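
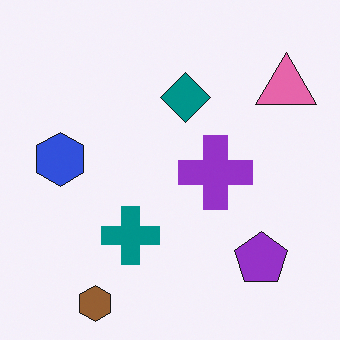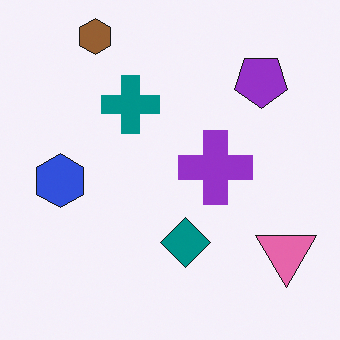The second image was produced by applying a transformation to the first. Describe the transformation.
The second image is the first flipped vertically (top ↔ bottom).

The brown hexagon is in the bottom-left of the first image and the top-left of the second — shapes on opposite sides of the horizontal midline have swapped in a mirror flip.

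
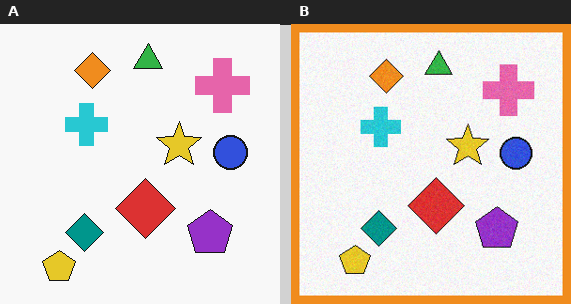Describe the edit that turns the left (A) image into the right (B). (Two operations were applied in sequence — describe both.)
Degraded with light additive noise, then framed with a orange border.

Random speckle covers the whole image, including the flat background. A solid orange frame runs around the edge of the right (B) image, with the content slightly shrunk inside it.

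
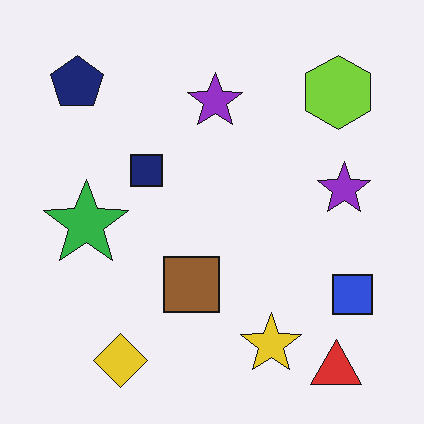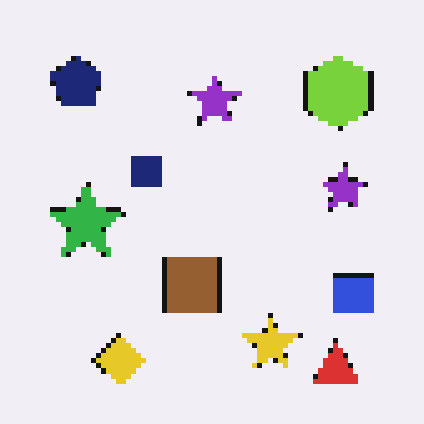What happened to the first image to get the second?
Lightly pixelated (a mild mosaic effect).

Shapes are reduced to large square blocks; fine edges and outlines are lost — a downscale-then-upscale (mosaic) effect.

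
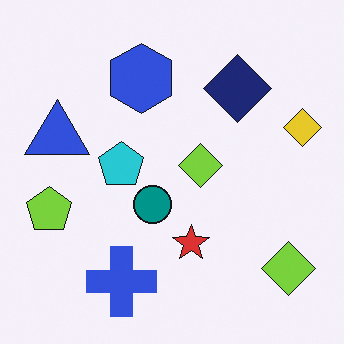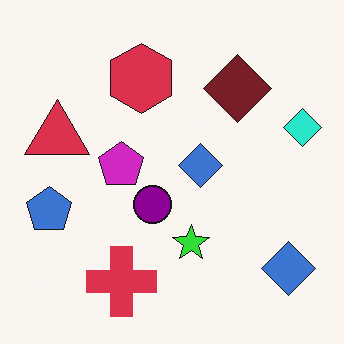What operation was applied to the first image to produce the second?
Hue-shifted by a moderate amount.

Every shape's color has rotated by the same amount around the hue wheel — a uniform hue shift.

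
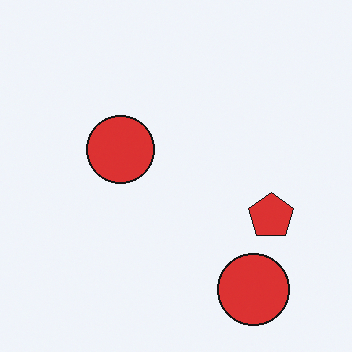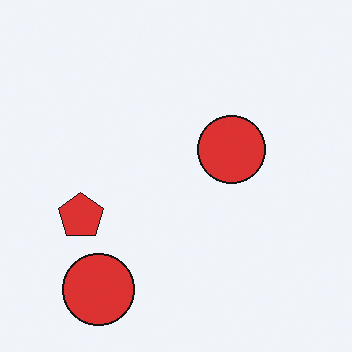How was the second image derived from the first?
The transformation is: flipped horizontally (left ↔ right).

The red pentagon is in the right of the first image and the left of the second — shapes on opposite sides of the vertical midline have swapped in a mirror flip.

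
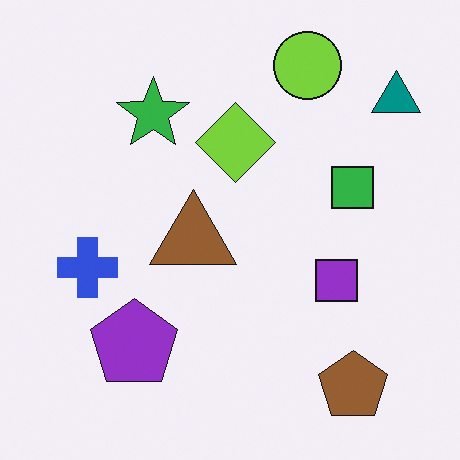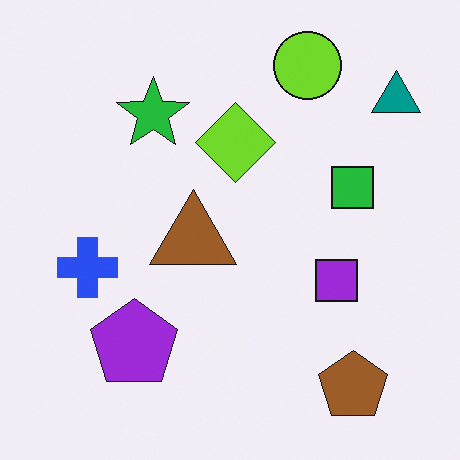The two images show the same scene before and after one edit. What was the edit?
Slightly oversaturated.

All colors are more vivid — a global saturation change.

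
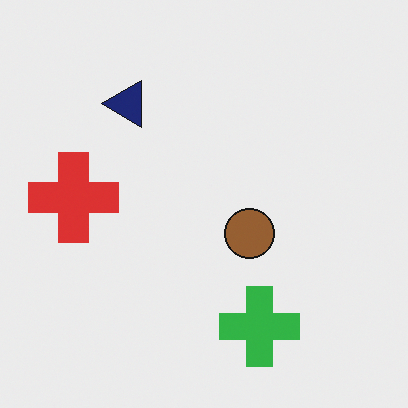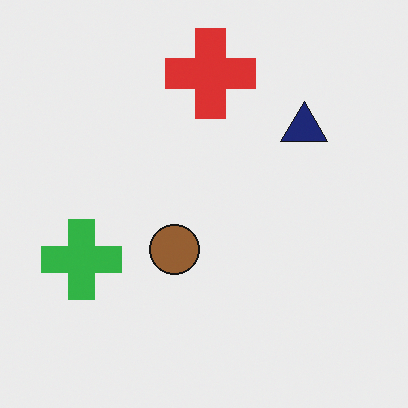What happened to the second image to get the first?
It was rotated 90° counter-clockwise.

The green cross sits in the left of the second image and the bottom of the first — consistent with a whole-image 90° counter-clockwise rotation.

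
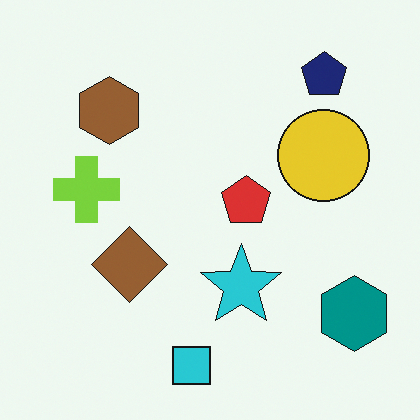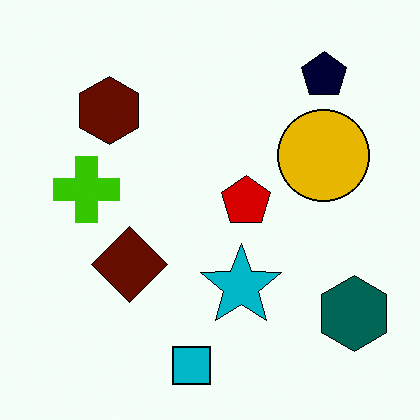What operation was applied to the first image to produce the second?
Given much higher contrast.

Tones are pushed away from mid-grey across the whole image — a global contrast change.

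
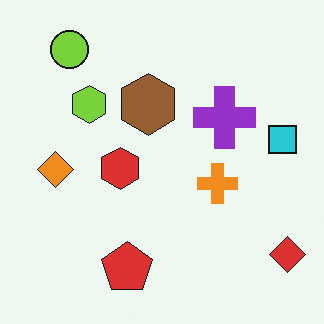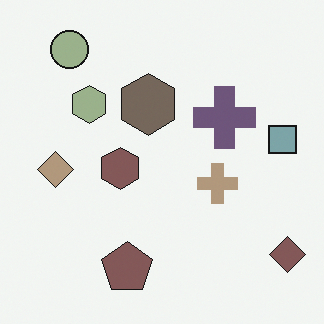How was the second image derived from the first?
Heavily desaturated.

All colors are more muted and greyish — a global saturation change.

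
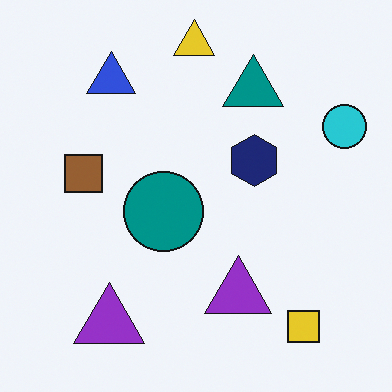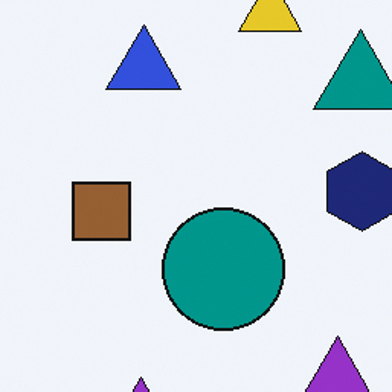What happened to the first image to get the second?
The second image is the first cropped slightly and scaled back up.

The visible shapes are larger and the field of view is narrower; shapes near the original edges may be partly or wholly outside the frame — a crop-and-rescale.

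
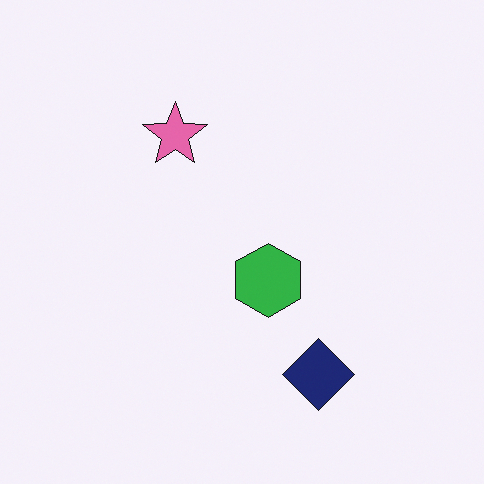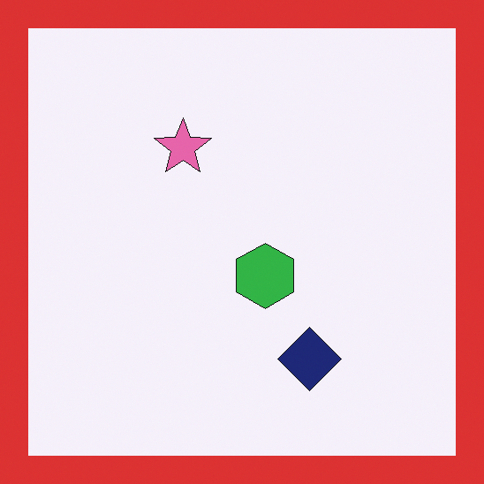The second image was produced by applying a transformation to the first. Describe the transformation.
It was framed with a red border.

A solid red frame runs around the edge of the second image, with the content slightly shrunk inside it.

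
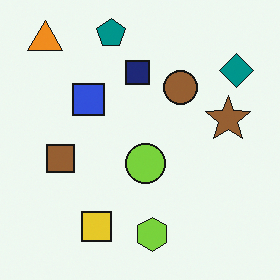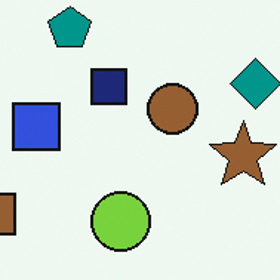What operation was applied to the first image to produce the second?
This is the original image cropped to a modestly smaller region and rescaled.

The visible shapes are larger and the field of view is narrower; shapes near the original edges may be partly or wholly outside the frame — a crop-and-rescale.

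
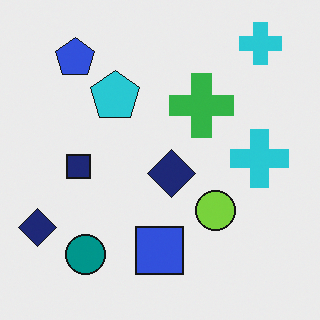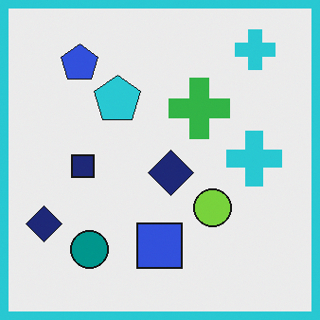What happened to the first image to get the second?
It was framed with a cyan border.

A solid cyan frame runs around the edge of the second image, with the content slightly shrunk inside it.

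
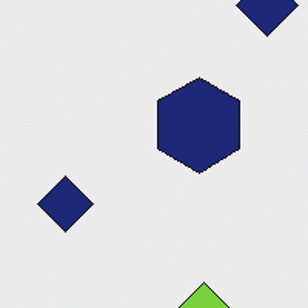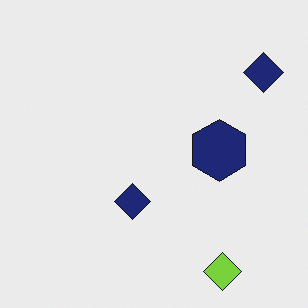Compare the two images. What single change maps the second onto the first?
The image was cropped slightly and scaled back up.

The visible shapes are larger and the field of view is narrower; shapes near the original edges may be partly or wholly outside the frame — a crop-and-rescale.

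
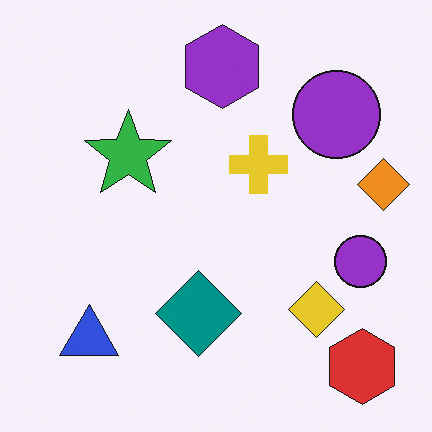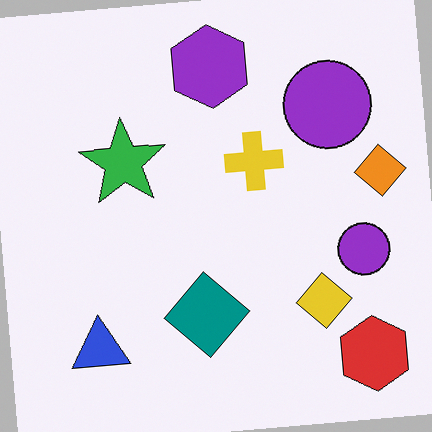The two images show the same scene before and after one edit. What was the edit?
The image was rotated counter-clockwise by a few degrees.

Every shape is tilted by the same angle and the image corners show triangular fill wedges — a whole-image rotation by a non-right angle.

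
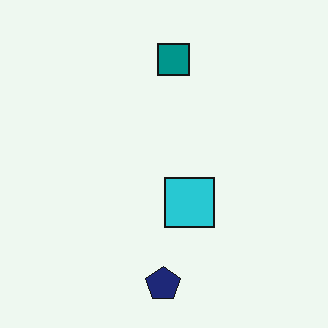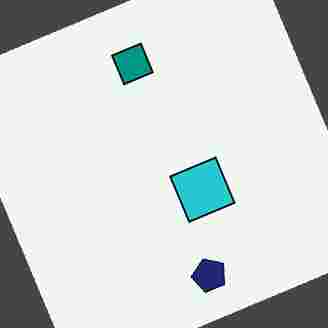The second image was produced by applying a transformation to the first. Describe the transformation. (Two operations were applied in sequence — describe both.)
The second image is the first rotated counter-clockwise by a clearly visible amount, then degraded with heavy JPEG compression.

Every shape is tilted by the same angle and the image corners show triangular fill wedges — a whole-image rotation by a non-right angle. Blocky 8×8 compression artifacts appear around shape edges and the flat background shows ringing — characteristic JPEG degradation.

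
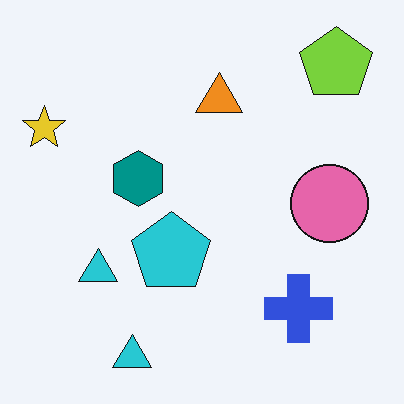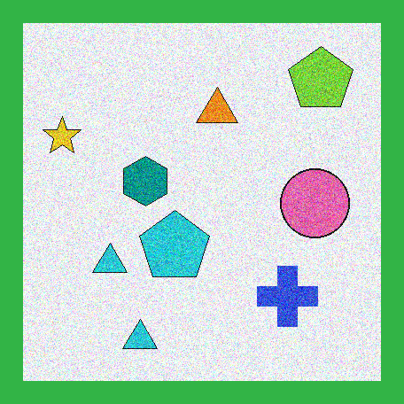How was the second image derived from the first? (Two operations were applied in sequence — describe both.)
The transformation is: degraded with strong gaussian noise, then framed with a green border.

Random speckle covers the whole image, including the flat background. A solid green frame runs around the edge of the second image, with the content slightly shrunk inside it.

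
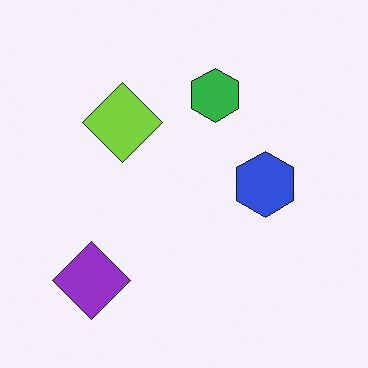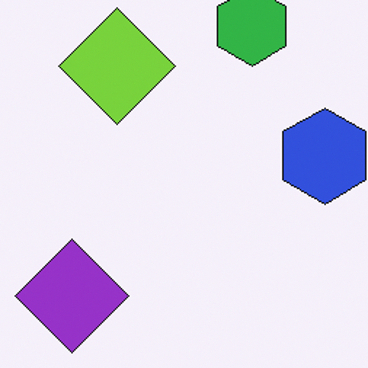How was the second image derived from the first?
The transformation is: cropped to a modestly smaller region and rescaled.

The visible shapes are larger and the field of view is narrower; shapes near the original edges may be partly or wholly outside the frame — a crop-and-rescale.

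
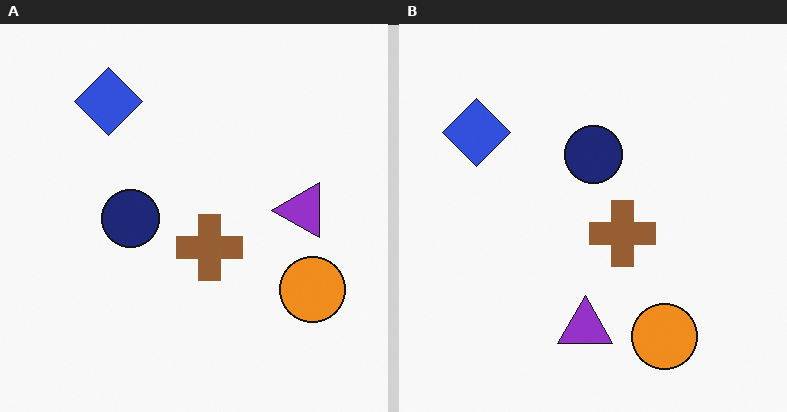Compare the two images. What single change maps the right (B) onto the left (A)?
The transformation is: transposed (reflected across the top-left ↔ bottom-right diagonal).

Shapes have swapped their row and column positions — what was in the top-right is now in the bottom-left — a diagonal reflection.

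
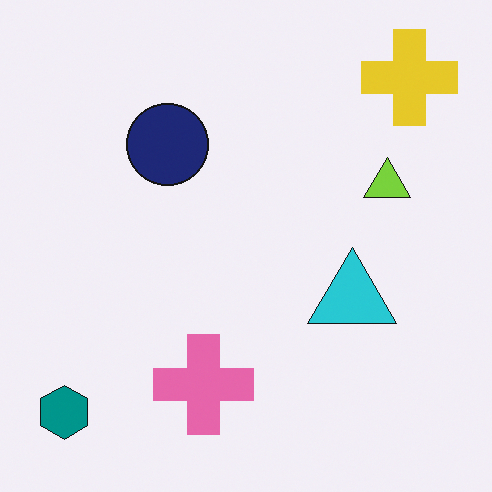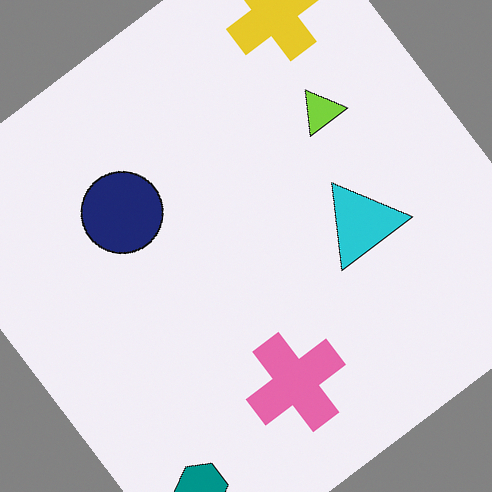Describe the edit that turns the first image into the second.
Rotated counter-clockwise by a large amount — several tens of degrees.

Every shape is tilted by the same angle and the image corners show triangular fill wedges — a whole-image rotation by a non-right angle.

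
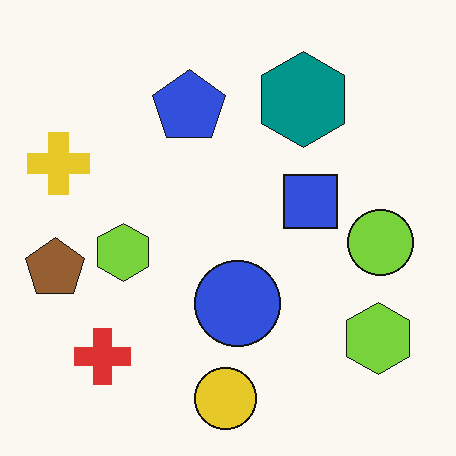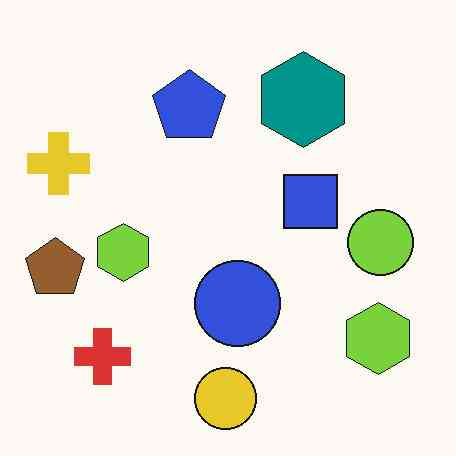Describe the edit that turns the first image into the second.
The transformation is: given moderate JPEG compression.

Blocky 8×8 compression artifacts appear around shape edges and the flat background shows ringing — characteristic JPEG degradation.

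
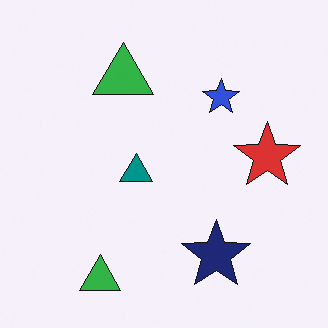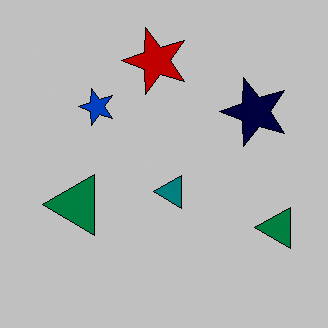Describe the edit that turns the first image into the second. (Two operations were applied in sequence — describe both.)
The image was heavily posterized to just a handful of flat colors, then rotated 90° counter-clockwise.

Each flat color has snapped to a coarser quantized level — most visibly, the near-white background has dropped to a flat grey. The navy star sits in the bottom of the first image and the right of the second — consistent with a whole-image 90° counter-clockwise rotation.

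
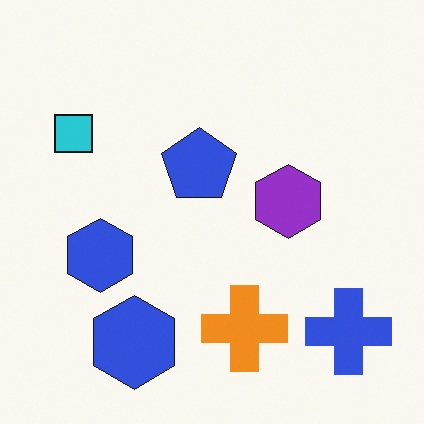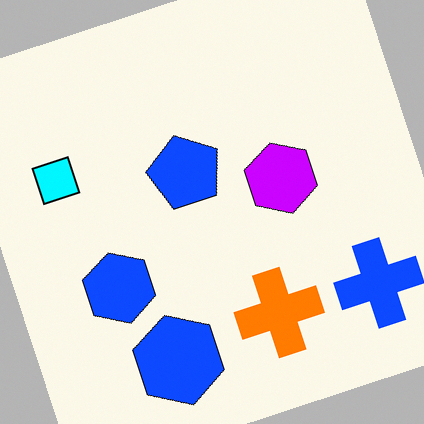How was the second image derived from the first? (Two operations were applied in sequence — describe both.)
This is the original image made much more vivid (saturation change), then rotated counter-clockwise by a moderate amount.

All colors are more vivid — a global saturation change. Every shape is tilted by the same angle and the image corners show triangular fill wedges — a whole-image rotation by a non-right angle.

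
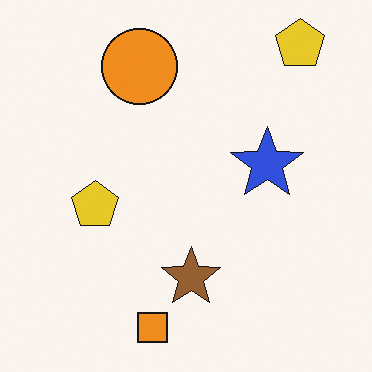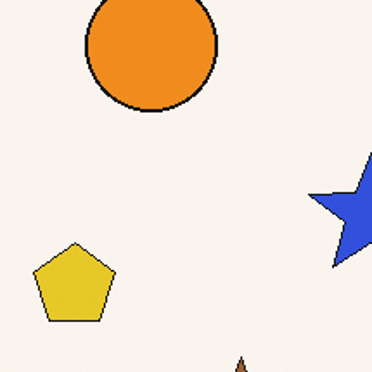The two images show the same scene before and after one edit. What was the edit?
This is the original image cropped to a noticeably smaller region and rescaled.

The visible shapes are larger and the field of view is narrower; shapes near the original edges may be partly or wholly outside the frame — a crop-and-rescale.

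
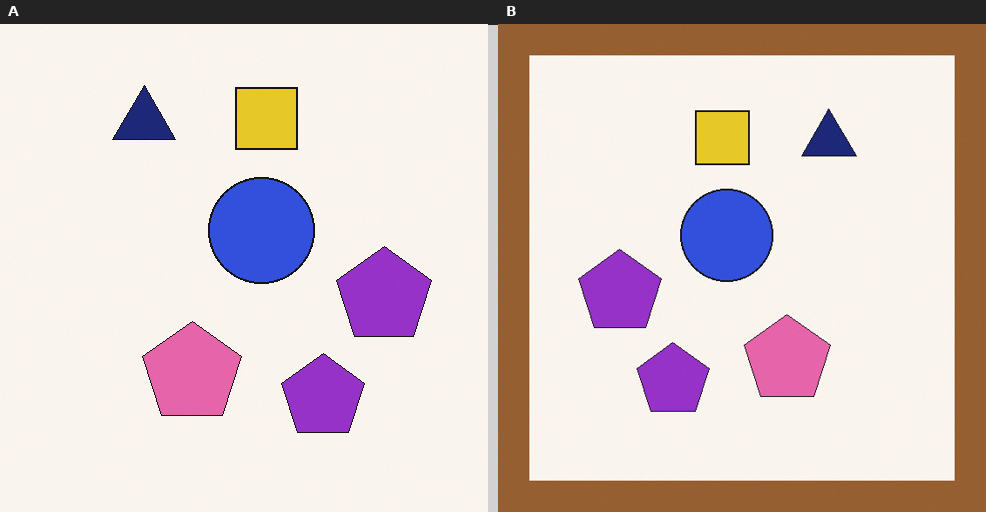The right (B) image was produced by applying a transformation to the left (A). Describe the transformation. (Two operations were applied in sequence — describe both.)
It was flipped horizontally (left ↔ right), then framed with a brown border.

The navy triangle is in the top-left of the left (A) image and the top-right of the right (B) — shapes on opposite sides of the vertical midline have swapped in a mirror flip. A solid brown frame runs around the edge of the right (B) image, with the content slightly shrunk inside it.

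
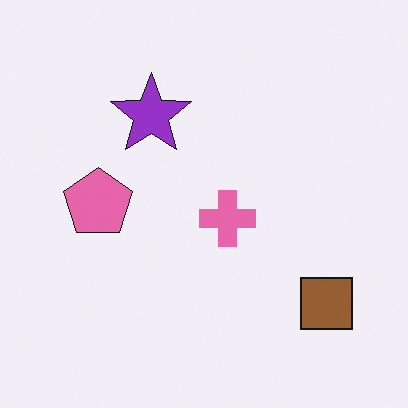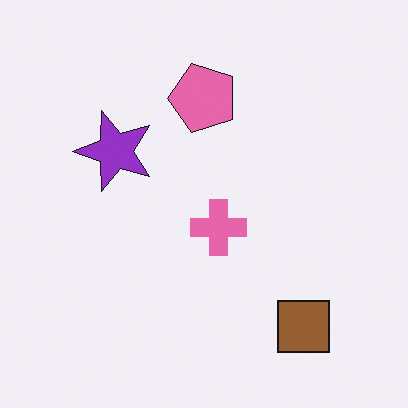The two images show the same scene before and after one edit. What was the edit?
The second image is the first transposed (reflected across the top-left ↔ bottom-right diagonal).

Shapes have swapped their row and column positions — what was in the top-right is now in the bottom-left — a diagonal reflection.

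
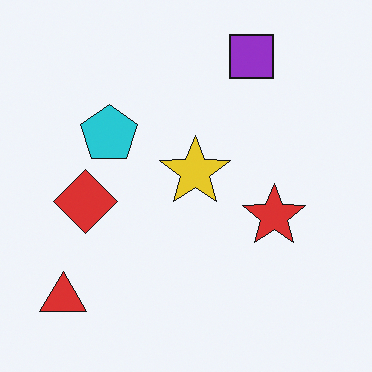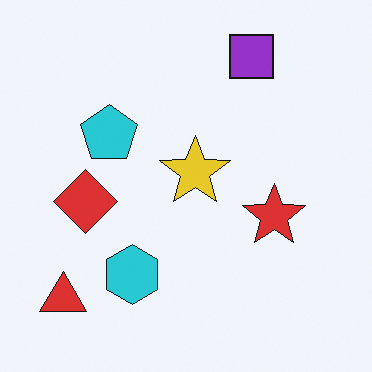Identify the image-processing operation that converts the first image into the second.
The second image is the first overlaid with an additional cyan hexagon.

A cyan hexagon appears in the second image that is absent from the first.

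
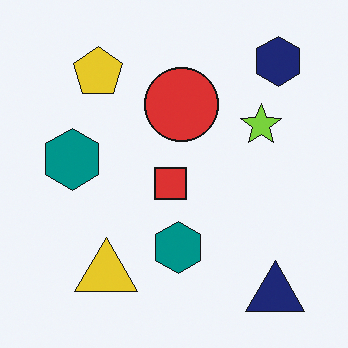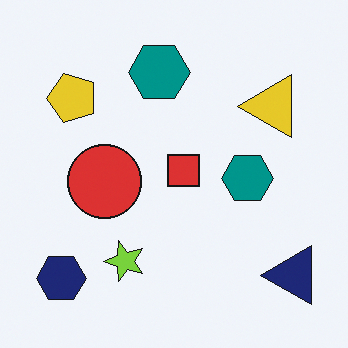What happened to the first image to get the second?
The transformation is: transposed (reflected across the top-left ↔ bottom-right diagonal).

Shapes have swapped their row and column positions — what was in the top-right is now in the bottom-left — a diagonal reflection.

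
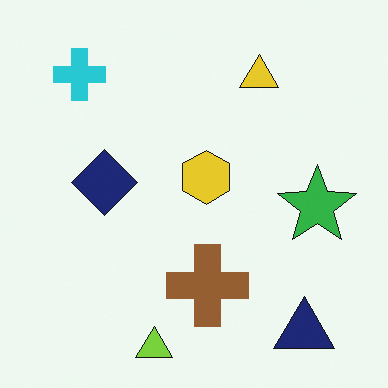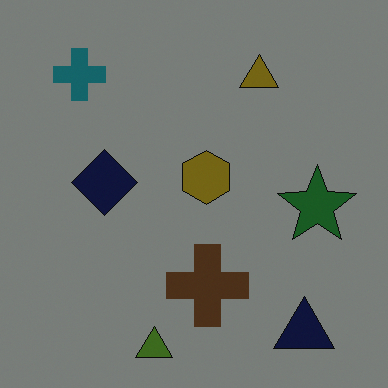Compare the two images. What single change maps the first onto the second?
The second image is the first noticeably darkened.

Every pixel — background and shapes alike — is uniformly darkened.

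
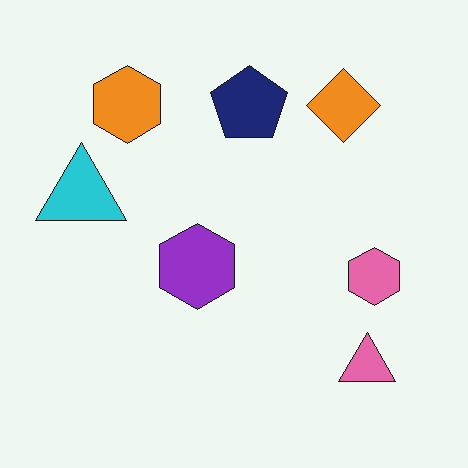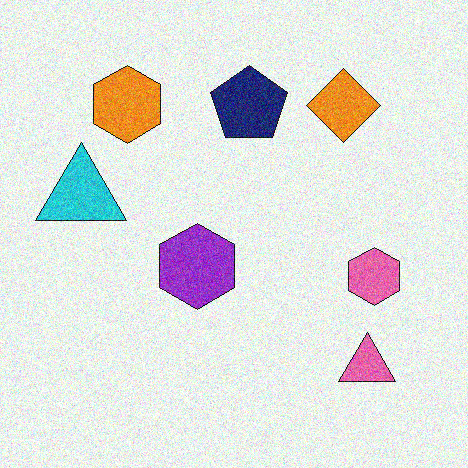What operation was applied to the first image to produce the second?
This is the original image degraded with moderate additive noise.

Random speckle covers the whole image, including the flat background.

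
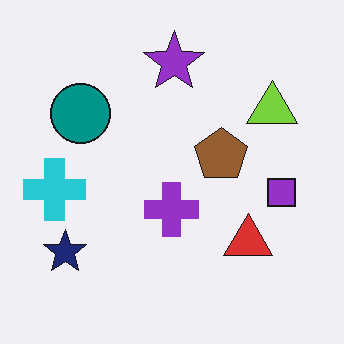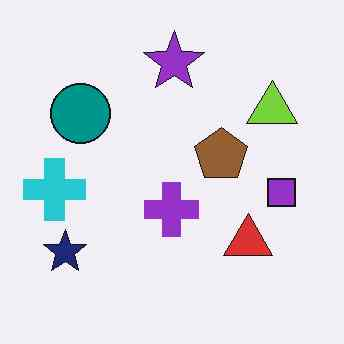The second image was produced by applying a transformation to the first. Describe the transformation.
The image was JPEG-compressed with visible artifacts.

Blocky 8×8 compression artifacts appear around shape edges and the flat background shows ringing — characteristic JPEG degradation.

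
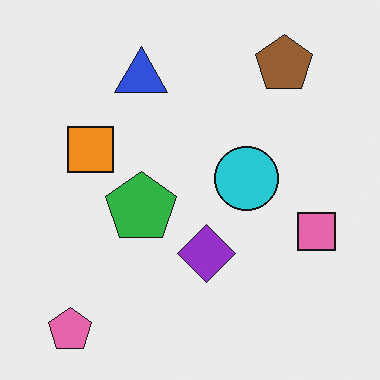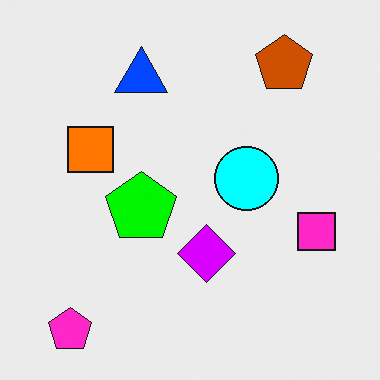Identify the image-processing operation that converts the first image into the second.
It was heavily oversaturated.

All colors are more vivid — a global saturation change.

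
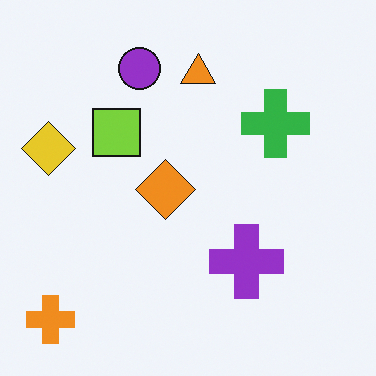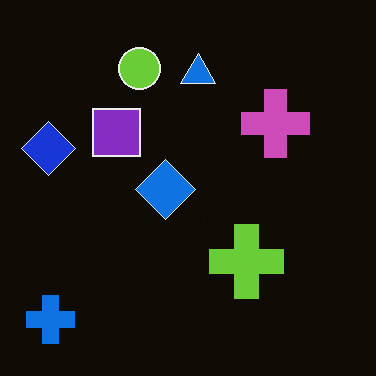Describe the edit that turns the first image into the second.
The image was color-inverted (negative).

The light background has become dark and every shape's color is its complement — a photographic negative.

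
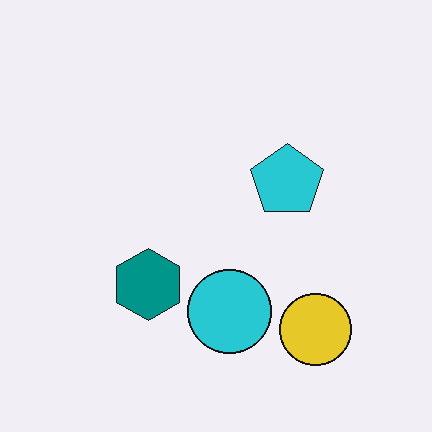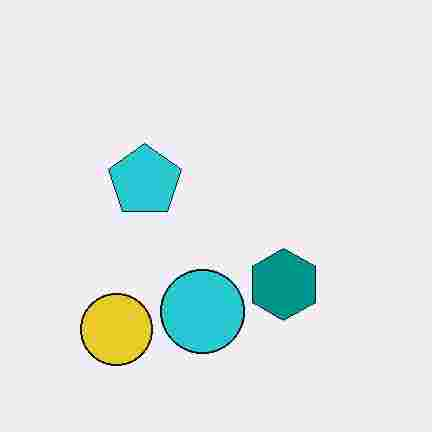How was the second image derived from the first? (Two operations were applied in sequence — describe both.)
This is the original image flipped horizontally (left ↔ right), then heavily JPEG-compressed with obvious blocking artifacts.

The yellow circle is in the bottom-right of the first image and the bottom-left of the second — shapes on opposite sides of the vertical midline have swapped in a mirror flip. Blocky 8×8 compression artifacts appear around shape edges and the flat background shows ringing — characteristic JPEG degradation.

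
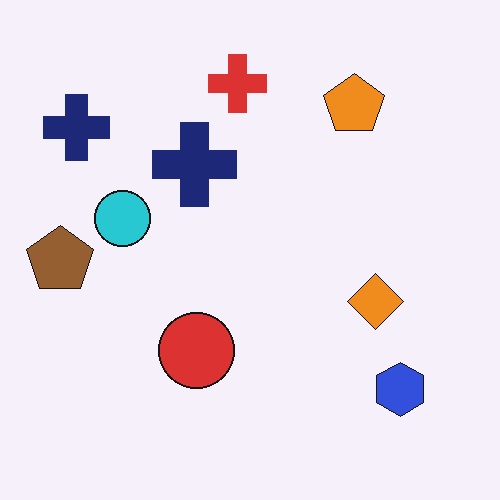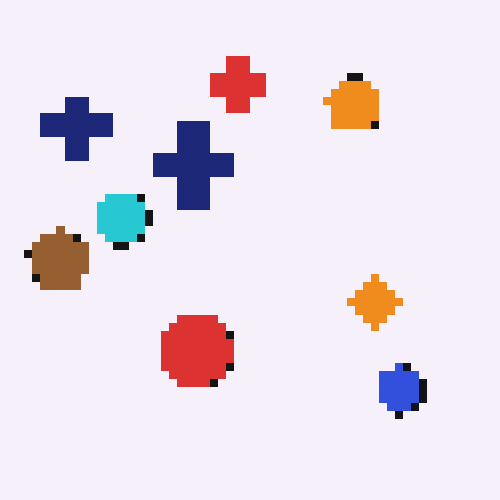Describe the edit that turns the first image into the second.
The transformation is: pixelated into visible square blocks.

Shapes are reduced to large square blocks; fine edges and outlines are lost — a downscale-then-upscale (mosaic) effect.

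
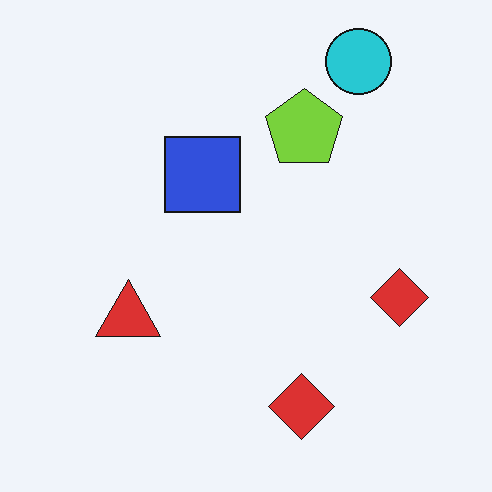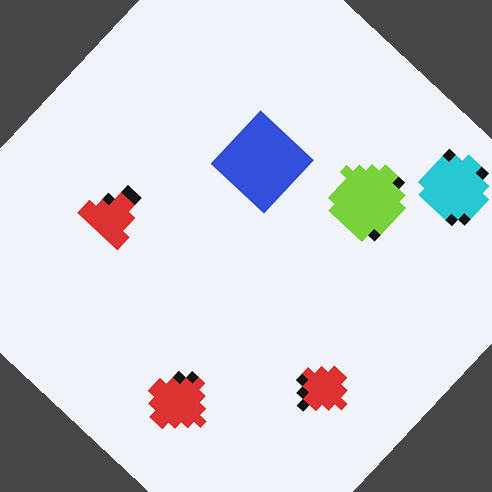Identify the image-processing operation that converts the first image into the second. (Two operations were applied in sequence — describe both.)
Heavily pixelated into large blocks, then rotated clockwise by a large amount — several tens of degrees.

Shapes are reduced to large square blocks; fine edges and outlines are lost — a downscale-then-upscale (mosaic) effect. Every shape is tilted by the same angle and the image corners show triangular fill wedges — a whole-image rotation by a non-right angle.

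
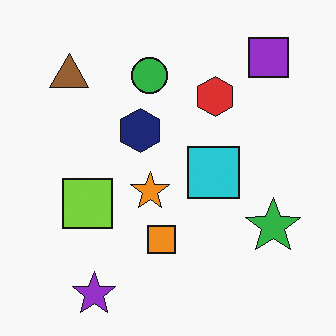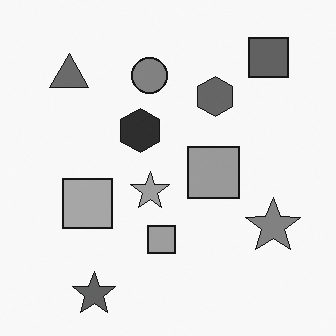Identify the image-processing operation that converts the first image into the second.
The transformation is: converted to grayscale.

All color is removed — every shape is now a shade of grey.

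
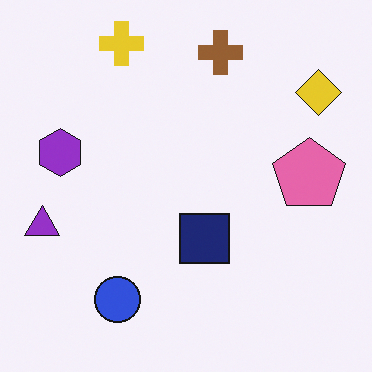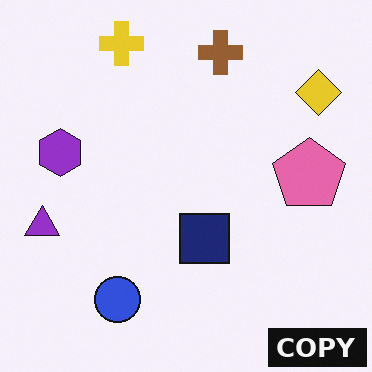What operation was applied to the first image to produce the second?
This is the original image watermarked with the text "COPY" in the lower-right corner.

A dark label reading "COPY" appears in the lower-right corner.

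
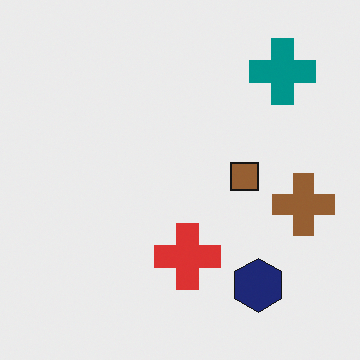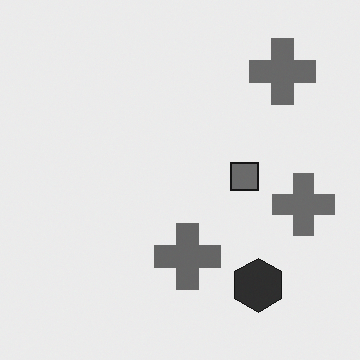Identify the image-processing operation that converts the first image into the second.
The image was converted to grayscale.

All color is removed — every shape is now a shade of grey.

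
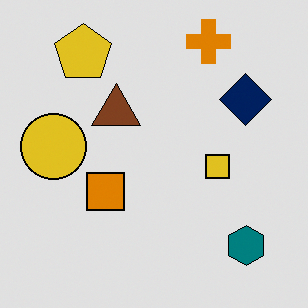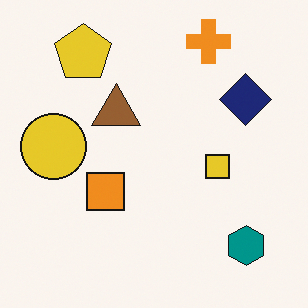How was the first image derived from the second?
This is the original image posterized to a reduced palette.

Each flat color has snapped to a coarser quantized level — most visibly, the near-white background has dropped to a flat grey.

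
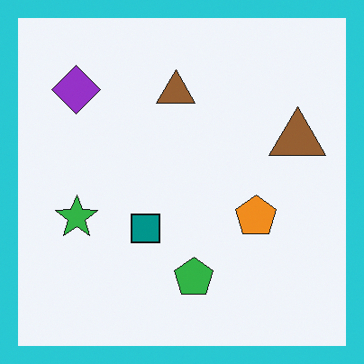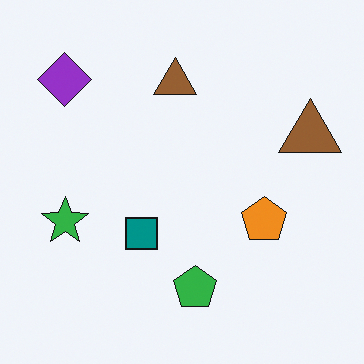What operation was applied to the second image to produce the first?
Framed with a cyan border.

A solid cyan frame runs around the edge of the first image, with the content slightly shrunk inside it.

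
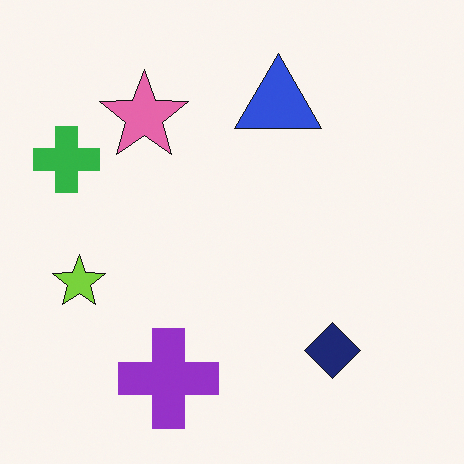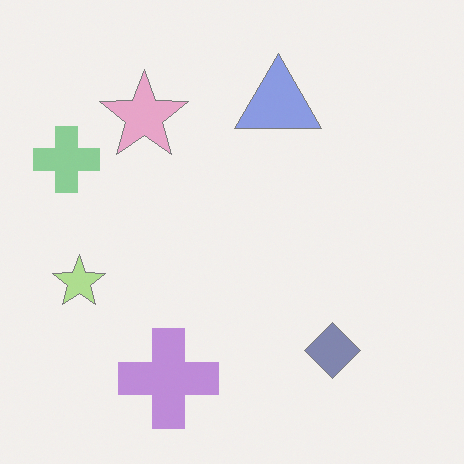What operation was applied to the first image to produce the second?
The transformation is: given much lower contrast.

Tones are pushed toward mid-grey across the whole image — a global contrast change.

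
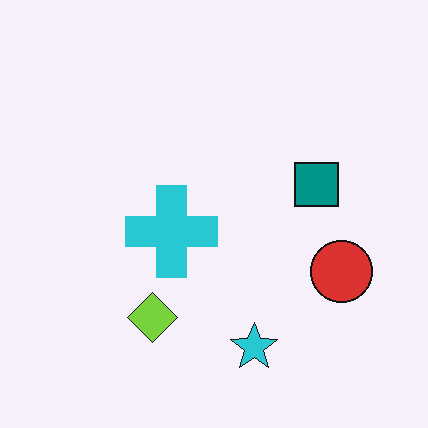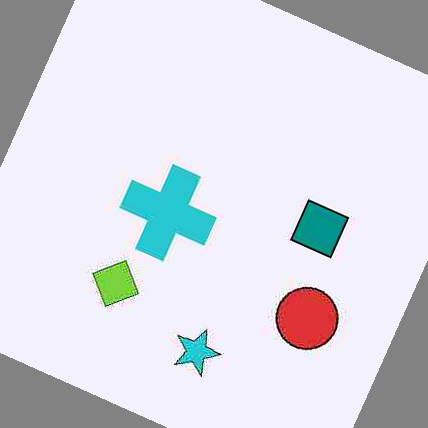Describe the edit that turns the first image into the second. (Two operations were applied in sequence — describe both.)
The second image is the first heavily JPEG-compressed with obvious blocking artifacts, then rotated clockwise by a clearly visible amount.

Blocky 8×8 compression artifacts appear around shape edges and the flat background shows ringing — characteristic JPEG degradation. Every shape is tilted by the same angle and the image corners show triangular fill wedges — a whole-image rotation by a non-right angle.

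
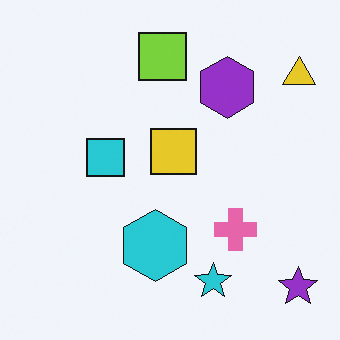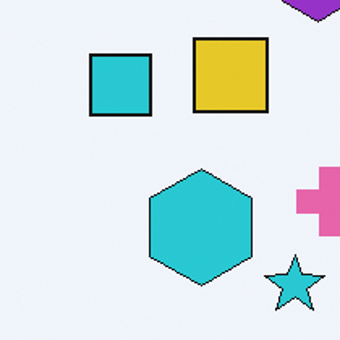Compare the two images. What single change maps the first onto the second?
The second image is the first cropped tightly and scaled back up.

The visible shapes are larger and the field of view is narrower; shapes near the original edges may be partly or wholly outside the frame — a crop-and-rescale.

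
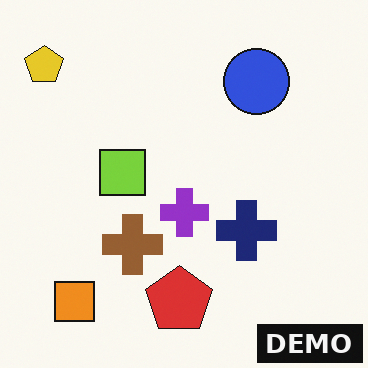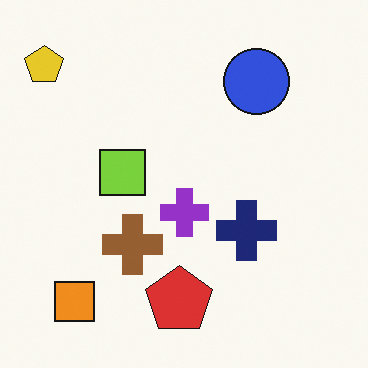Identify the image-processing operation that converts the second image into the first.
The transformation is: watermarked with the text "DEMO" in the lower-right corner.

A dark label reading "DEMO" appears in the lower-right corner.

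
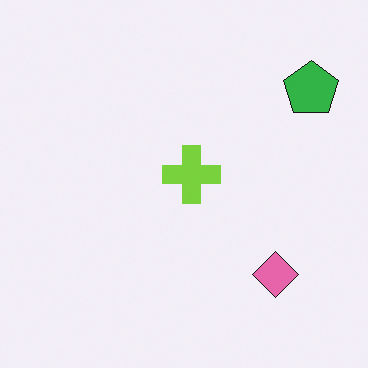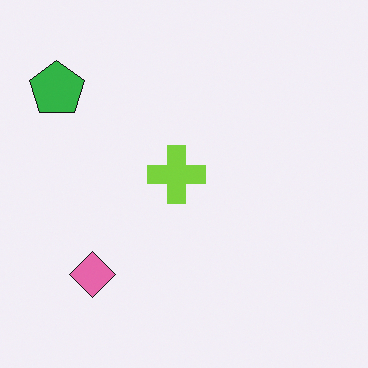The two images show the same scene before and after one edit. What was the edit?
The transformation is: flipped horizontally (left ↔ right).

The green pentagon is in the top-right of the first image and the top-left of the second — shapes on opposite sides of the vertical midline have swapped in a mirror flip.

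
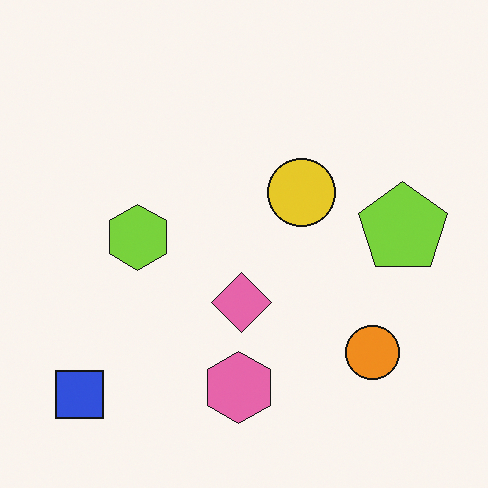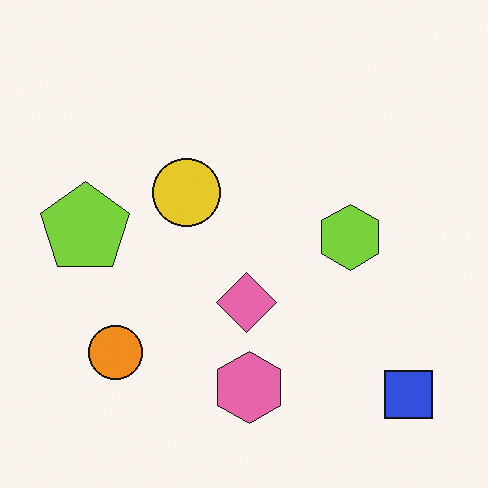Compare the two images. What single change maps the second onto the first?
Flipped horizontally (left ↔ right).

The blue square is in the bottom-right of the second image and the bottom-left of the first — shapes on opposite sides of the vertical midline have swapped in a mirror flip.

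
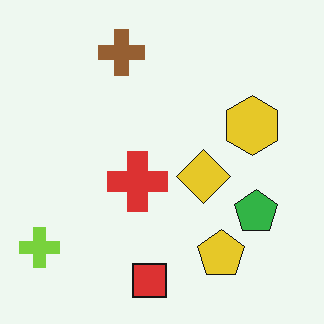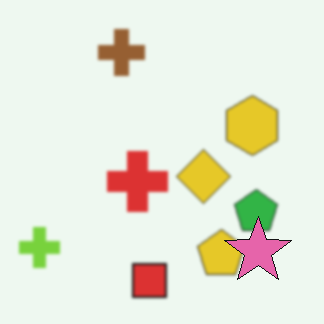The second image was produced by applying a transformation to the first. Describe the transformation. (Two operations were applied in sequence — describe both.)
Lightly blurred, then overlaid with an additional pink star.

Shape edges and outlines are uniformly softened across the whole image. A pink star appears in the second image that is absent from the first.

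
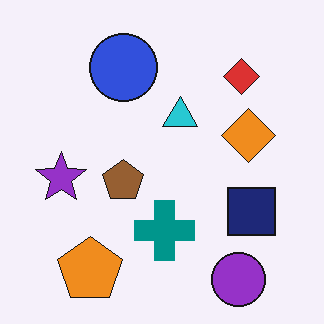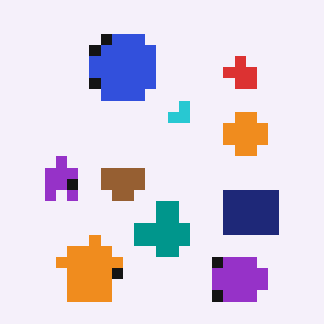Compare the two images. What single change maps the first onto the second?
Coarsely pixelated.

Shapes are reduced to large square blocks; fine edges and outlines are lost — a downscale-then-upscale (mosaic) effect.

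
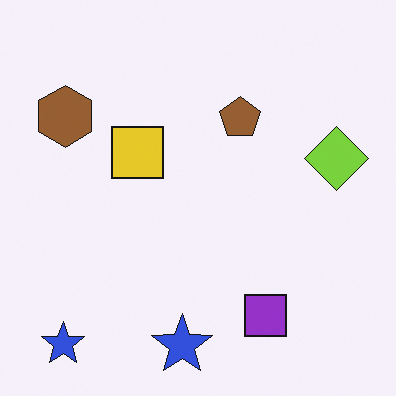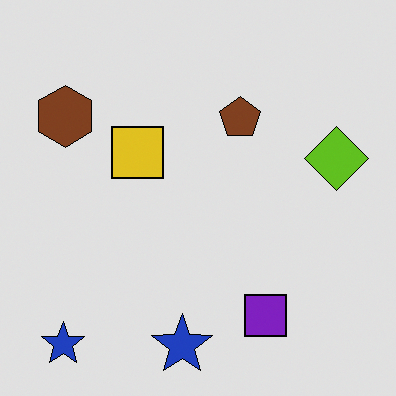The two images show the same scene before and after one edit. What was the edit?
The image was moderately posterized.

Each flat color has snapped to a coarser quantized level — most visibly, the near-white background has dropped to a flat grey.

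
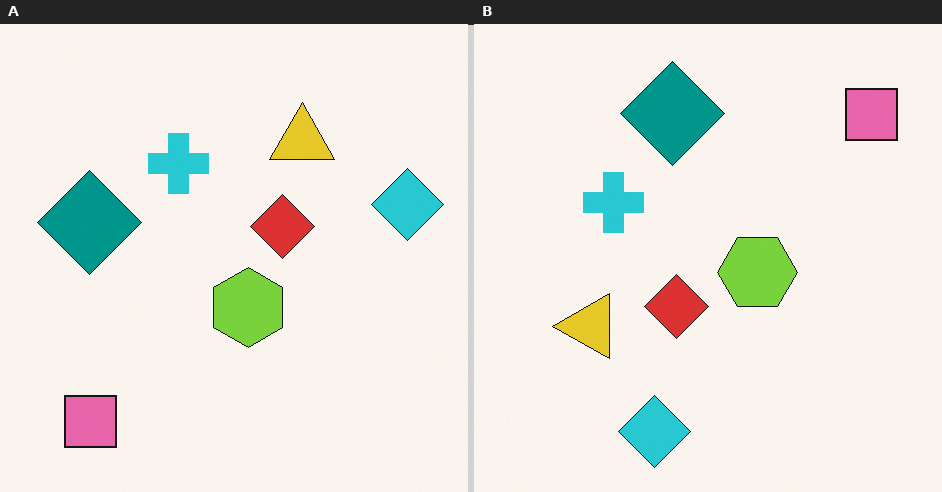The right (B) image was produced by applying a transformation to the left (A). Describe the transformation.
This is the original image transposed (reflected across the top-left ↔ bottom-right diagonal).

Shapes have swapped their row and column positions — what was in the top-right is now in the bottom-left — a diagonal reflection.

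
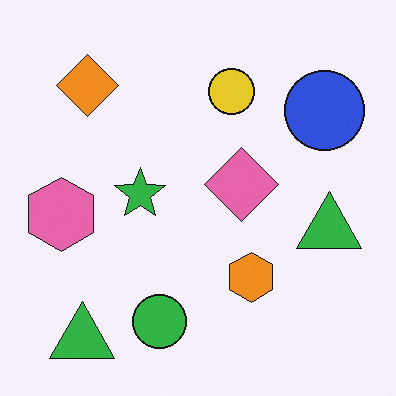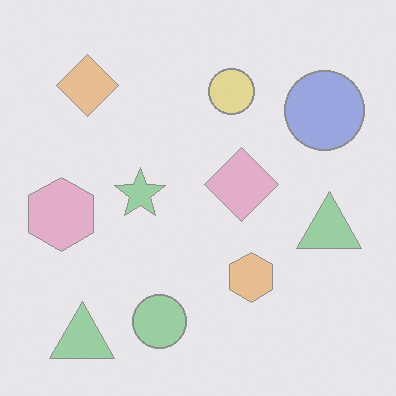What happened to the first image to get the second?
The second image is the first washed out (contrast reduced).

Tones are pushed toward mid-grey across the whole image — a global contrast change.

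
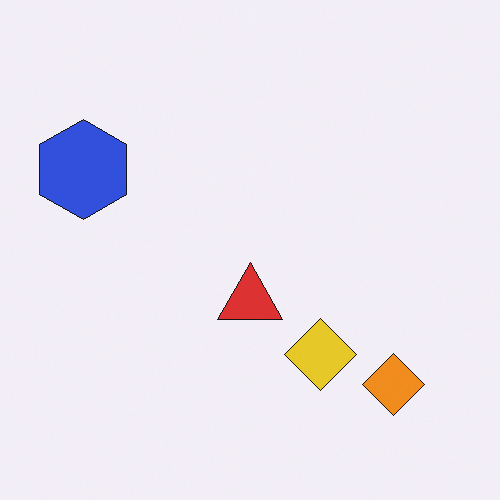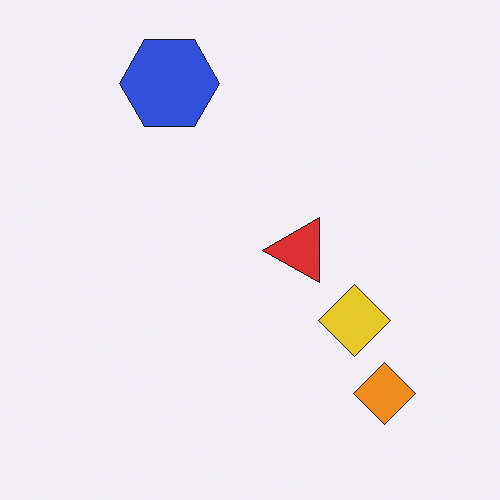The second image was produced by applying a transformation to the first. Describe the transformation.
This is the original image transposed (reflected across the top-left ↔ bottom-right diagonal).

Shapes have swapped their row and column positions — what was in the top-right is now in the bottom-left — a diagonal reflection.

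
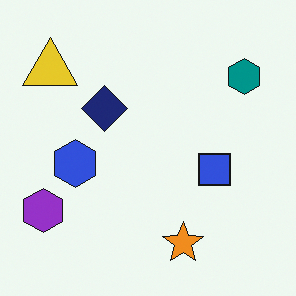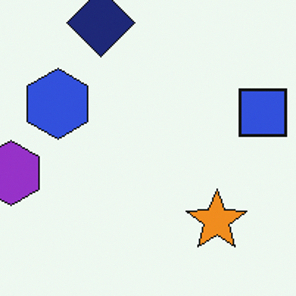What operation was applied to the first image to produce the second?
The image was cropped slightly and scaled back up.

The visible shapes are larger and the field of view is narrower; shapes near the original edges may be partly or wholly outside the frame — a crop-and-rescale.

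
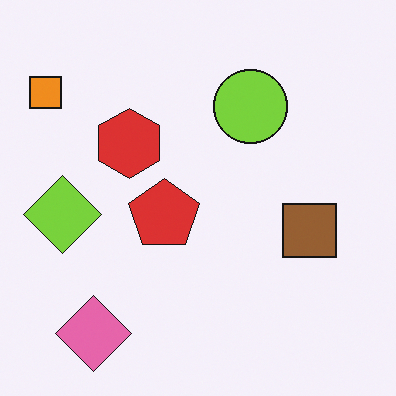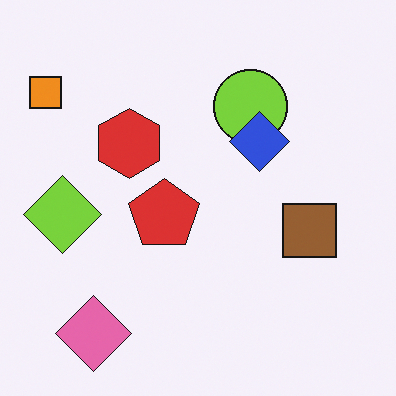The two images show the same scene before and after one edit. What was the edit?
The image was overlaid with an additional blue diamond.

A blue diamond appears in the second image that is absent from the first.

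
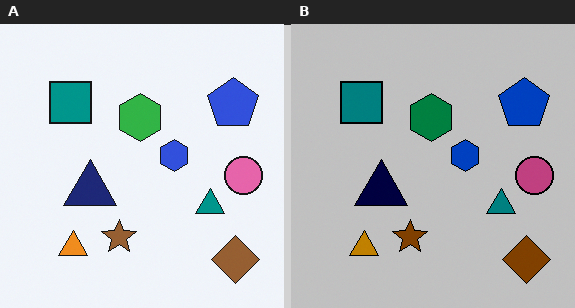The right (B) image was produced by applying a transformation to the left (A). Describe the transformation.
This is the original image aggressively posterized.

Each flat color has snapped to a coarser quantized level — most visibly, the near-white background has dropped to a flat grey.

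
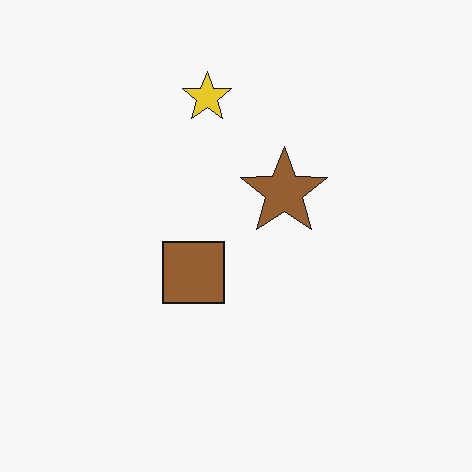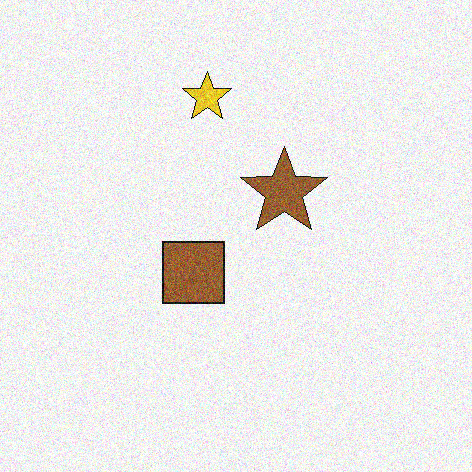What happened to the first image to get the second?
The second image is the first degraded with moderate additive noise.

Random speckle covers the whole image, including the flat background.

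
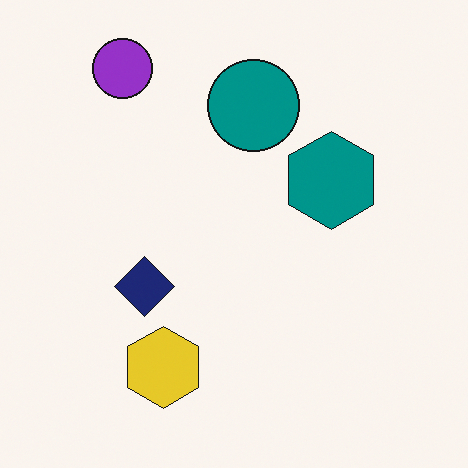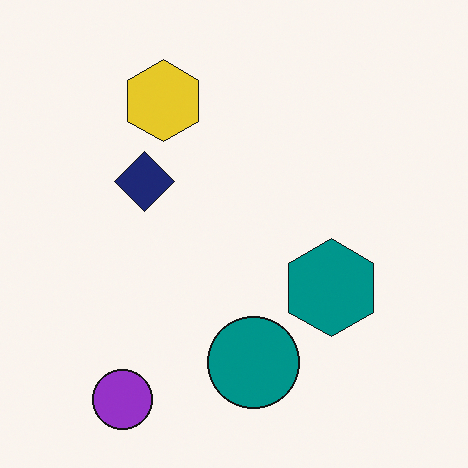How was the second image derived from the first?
This is the original image flipped vertically (top ↔ bottom).

The purple circle is in the top-left of the first image and the bottom-left of the second — shapes on opposite sides of the horizontal midline have swapped in a mirror flip.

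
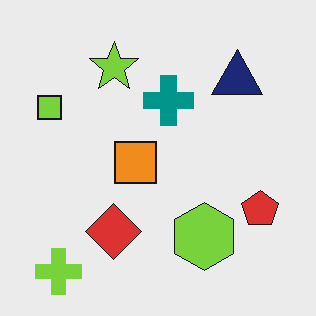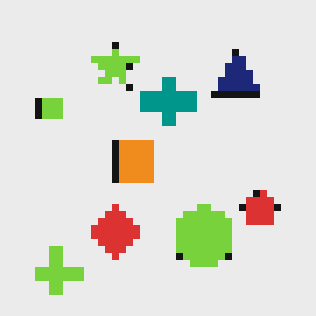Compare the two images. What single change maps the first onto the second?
It was moderately pixelated.

Shapes are reduced to large square blocks; fine edges and outlines are lost — a downscale-then-upscale (mosaic) effect.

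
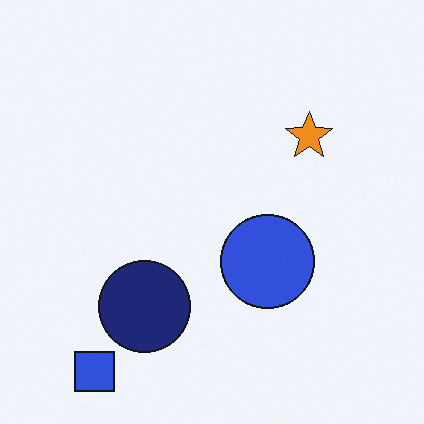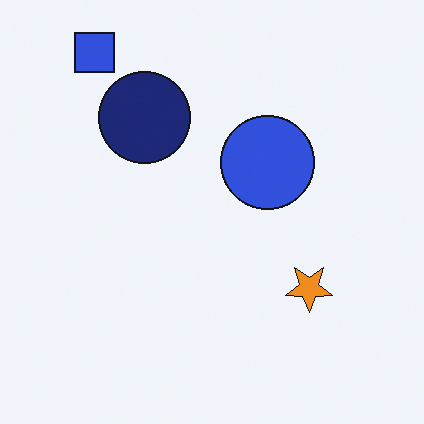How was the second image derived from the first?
The transformation is: flipped vertically (top ↔ bottom).

The blue square is in the bottom-left of the first image and the top-left of the second — shapes on opposite sides of the horizontal midline have swapped in a mirror flip.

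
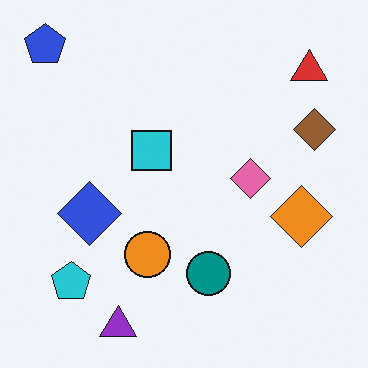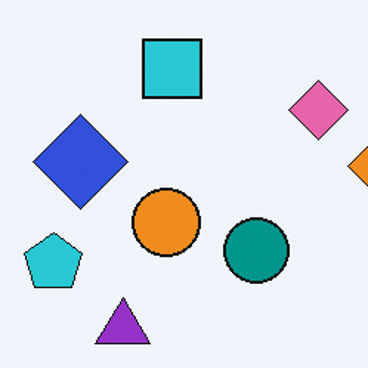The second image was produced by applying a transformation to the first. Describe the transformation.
Cropped slightly and scaled back up.

The visible shapes are larger and the field of view is narrower; shapes near the original edges may be partly or wholly outside the frame — a crop-and-rescale.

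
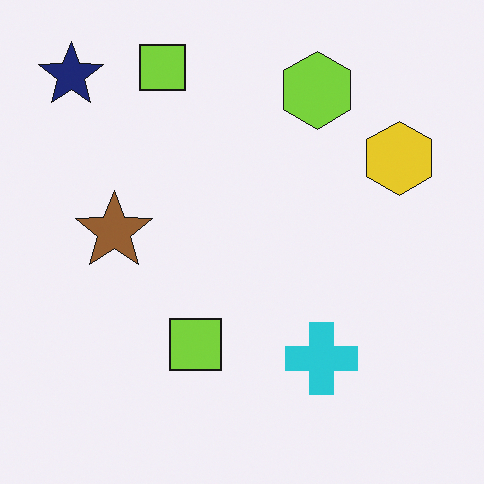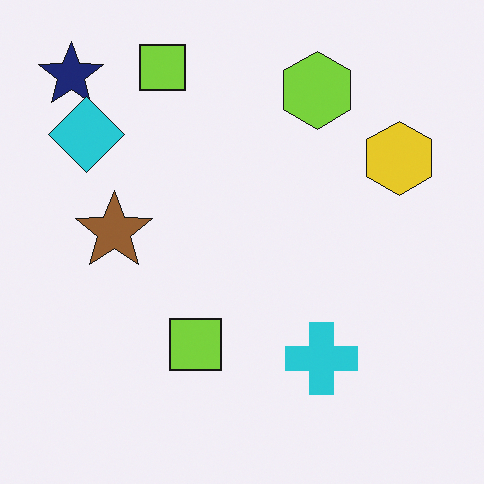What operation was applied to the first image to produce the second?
Overlaid with an additional cyan diamond.

A cyan diamond appears in the second image that is absent from the first.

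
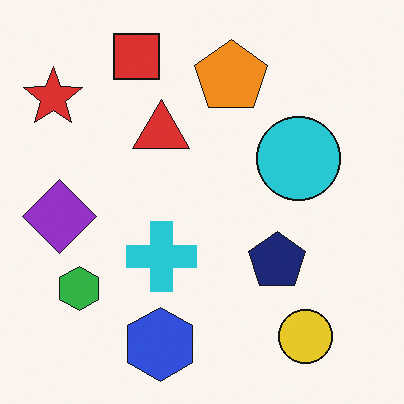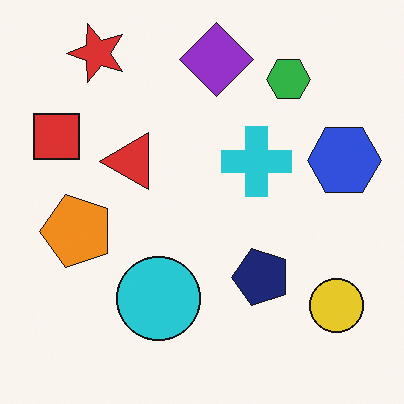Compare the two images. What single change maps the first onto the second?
It was transposed (reflected across the top-left ↔ bottom-right diagonal).

Shapes have swapped their row and column positions — what was in the top-right is now in the bottom-left — a diagonal reflection.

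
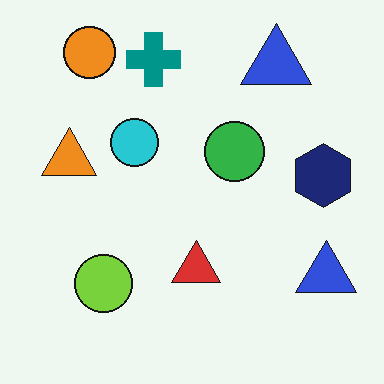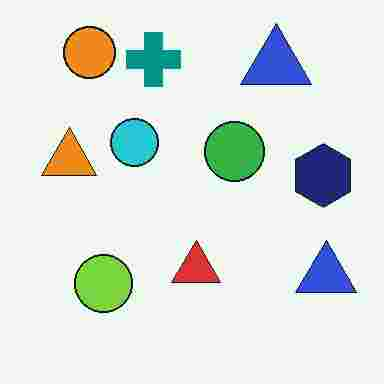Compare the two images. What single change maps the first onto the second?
The transformation is: heavily JPEG-compressed with obvious blocking artifacts.

Blocky 8×8 compression artifacts appear around shape edges and the flat background shows ringing — characteristic JPEG degradation.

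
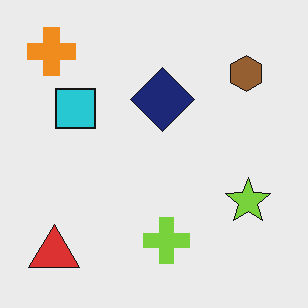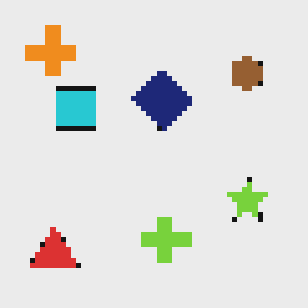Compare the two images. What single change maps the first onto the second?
The second image is the first mildly pixelated.

Shapes are reduced to large square blocks; fine edges and outlines are lost — a downscale-then-upscale (mosaic) effect.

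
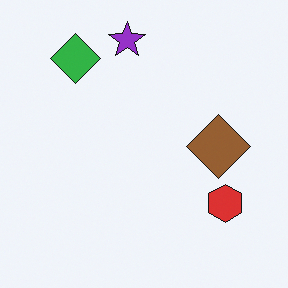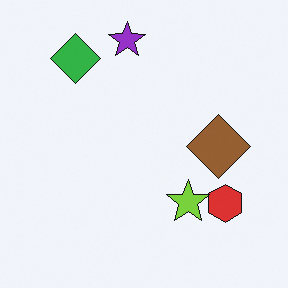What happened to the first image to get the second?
Overlaid with an additional lime star.

A lime star appears in the second image that is absent from the first.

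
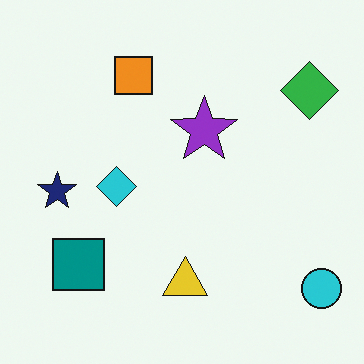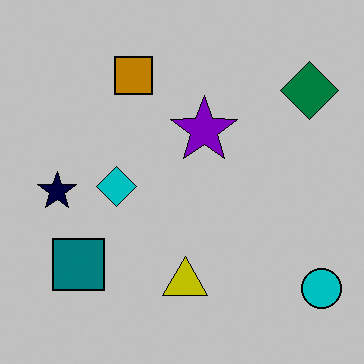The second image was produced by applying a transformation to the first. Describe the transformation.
Aggressively posterized.

Each flat color has snapped to a coarser quantized level — most visibly, the near-white background has dropped to a flat grey.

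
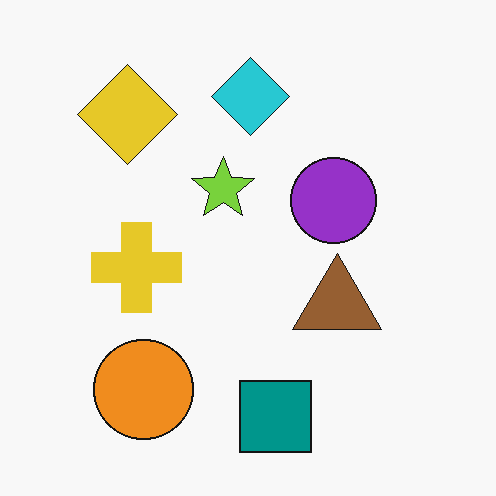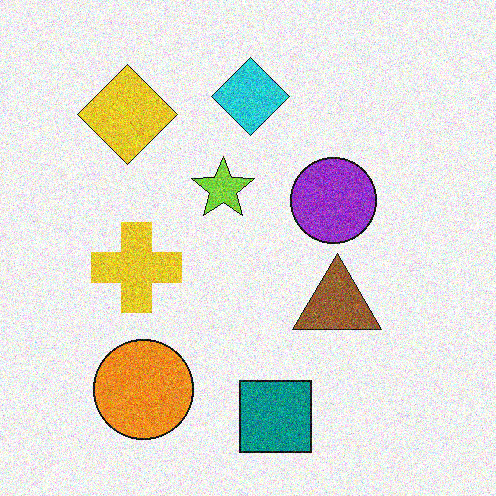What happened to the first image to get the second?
Degraded with heavy additive noise.

Random speckle covers the whole image, including the flat background.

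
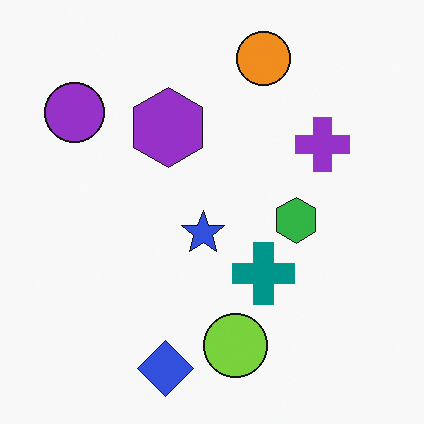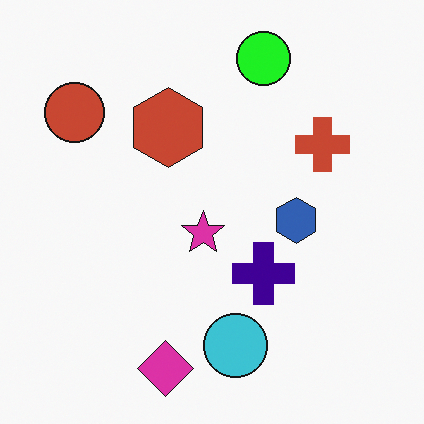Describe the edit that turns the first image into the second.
This is the original image hue-shifted by a moderate amount.

Every shape's color has rotated by the same amount around the hue wheel — a uniform hue shift.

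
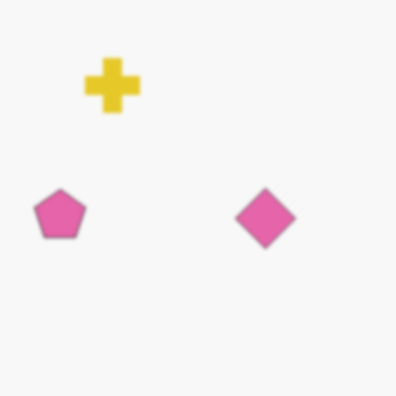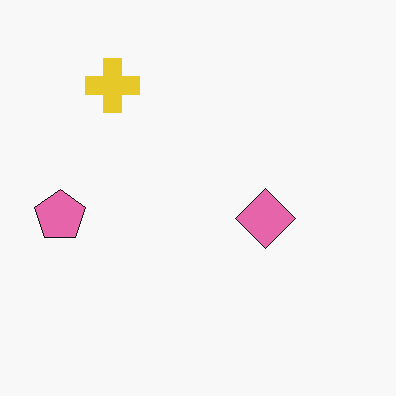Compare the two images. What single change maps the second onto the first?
Slightly softened.

Shape edges and outlines are uniformly softened across the whole image.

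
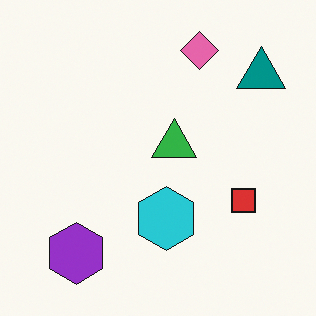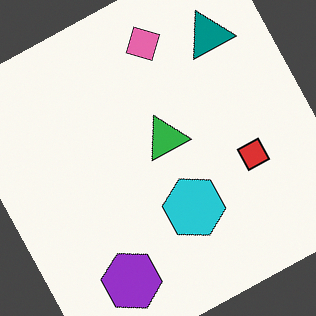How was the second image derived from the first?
The image was rotated counter-clockwise by a moderate amount.

Every shape is tilted by the same angle and the image corners show triangular fill wedges — a whole-image rotation by a non-right angle.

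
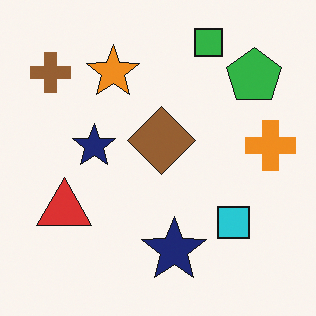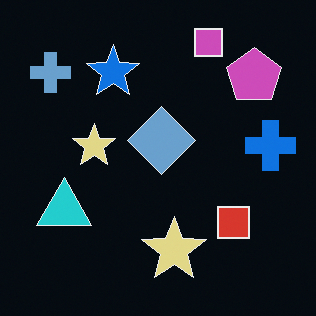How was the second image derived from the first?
Color-inverted (negative).

The light background has become dark and every shape's color is its complement — a photographic negative.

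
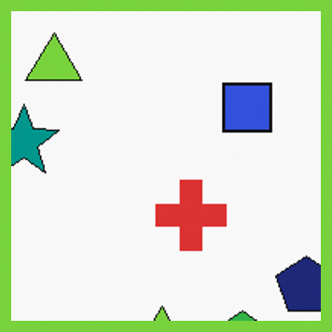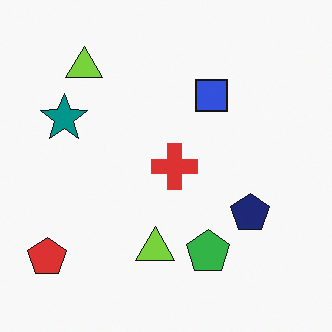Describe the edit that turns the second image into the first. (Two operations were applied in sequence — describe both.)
The first image is the second cropped tightly and scaled back up, then framed with a lime border.

The visible shapes are larger and the field of view is narrower; shapes near the original edges may be partly or wholly outside the frame — a crop-and-rescale. A solid lime frame runs around the edge of the first image, with the content slightly shrunk inside it.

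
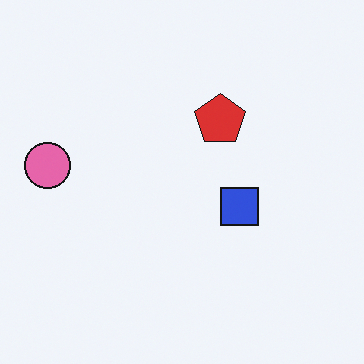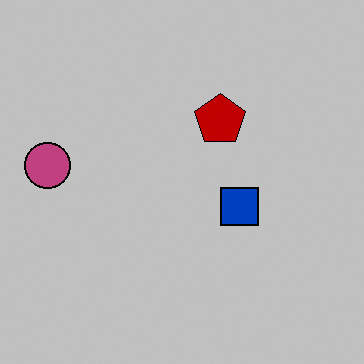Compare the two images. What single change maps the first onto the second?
This is the original image heavily posterized to just a handful of flat colors.

Each flat color has snapped to a coarser quantized level — most visibly, the near-white background has dropped to a flat grey.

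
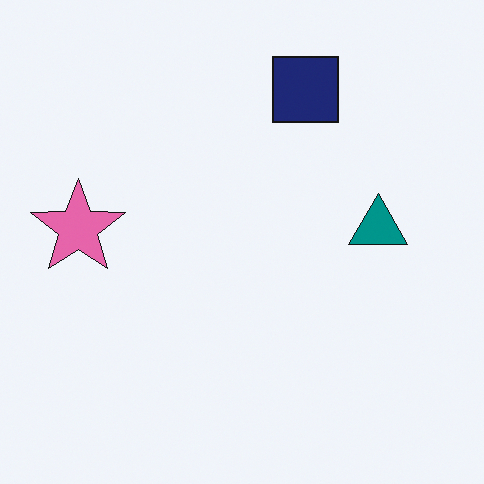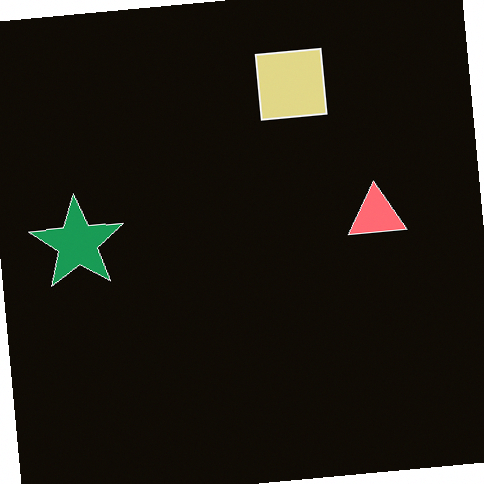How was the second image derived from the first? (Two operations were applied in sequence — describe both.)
The image was rotated counter-clockwise by a slight angle, then color-inverted (negative).

Every shape is tilted by the same angle and the image corners show triangular fill wedges — a whole-image rotation by a non-right angle. The light background has become dark and every shape's color is its complement — a photographic negative.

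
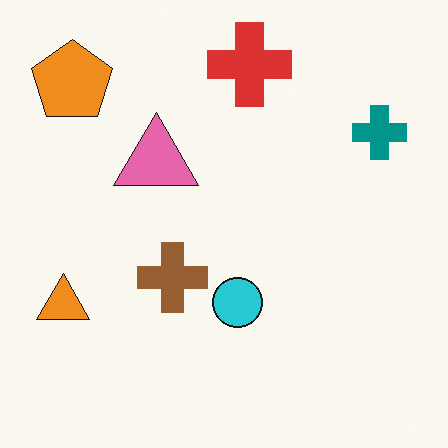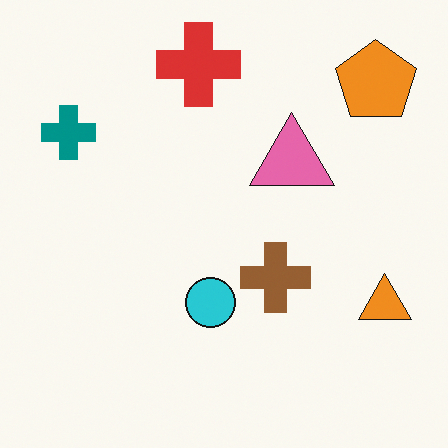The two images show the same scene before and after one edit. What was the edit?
The transformation is: flipped horizontally (left ↔ right).

The orange triangle is in the bottom-left of the first image and the bottom-right of the second — shapes on opposite sides of the vertical midline have swapped in a mirror flip.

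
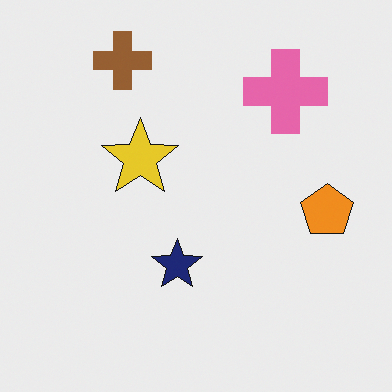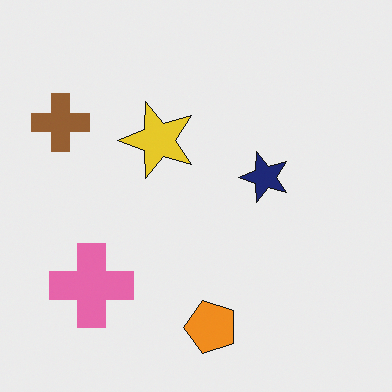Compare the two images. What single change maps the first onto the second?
Transposed (reflected across the top-left ↔ bottom-right diagonal).

Shapes have swapped their row and column positions — what was in the top-right is now in the bottom-left — a diagonal reflection.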